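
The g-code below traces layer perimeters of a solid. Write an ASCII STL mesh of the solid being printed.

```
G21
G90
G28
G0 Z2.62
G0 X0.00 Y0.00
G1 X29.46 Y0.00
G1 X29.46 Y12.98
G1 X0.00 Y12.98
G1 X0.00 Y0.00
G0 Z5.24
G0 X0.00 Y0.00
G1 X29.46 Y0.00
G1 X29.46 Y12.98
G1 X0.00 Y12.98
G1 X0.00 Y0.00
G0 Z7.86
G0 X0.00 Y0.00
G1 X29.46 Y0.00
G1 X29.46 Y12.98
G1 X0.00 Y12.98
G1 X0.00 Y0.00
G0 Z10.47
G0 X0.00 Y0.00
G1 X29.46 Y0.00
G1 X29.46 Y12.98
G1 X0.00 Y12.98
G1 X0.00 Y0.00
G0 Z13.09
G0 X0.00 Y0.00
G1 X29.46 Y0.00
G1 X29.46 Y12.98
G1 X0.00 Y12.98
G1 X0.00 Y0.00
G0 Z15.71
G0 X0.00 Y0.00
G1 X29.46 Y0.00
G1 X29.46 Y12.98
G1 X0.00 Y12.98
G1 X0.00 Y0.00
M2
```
solid part
  facet normal 0.0000 0.0000 -1.0000
    outer loop
      vertex 29.46 12.98 0.00
      vertex 29.46 0.00 0.00
      vertex 0.00 0.00 0.00
    endloop
  endfacet
  facet normal 0.0000 0.0000 -1.0000
    outer loop
      vertex 0.00 12.98 0.00
      vertex 29.46 12.98 0.00
      vertex 0.00 0.00 0.00
    endloop
  endfacet
  facet normal 0.0000 0.0000 1.0000
    outer loop
      vertex 0.00 0.00 15.71
      vertex 29.46 0.00 15.71
      vertex 29.46 12.98 15.71
    endloop
  endfacet
  facet normal 0.0000 0.0000 1.0000
    outer loop
      vertex 0.00 0.00 15.71
      vertex 29.46 12.98 15.71
      vertex 0.00 12.98 15.71
    endloop
  endfacet
  facet normal 0.0000 -1.0000 0.0000
    outer loop
      vertex 0.00 0.00 0.00
      vertex 29.46 0.00 0.00
      vertex 29.46 0.00 15.71
    endloop
  endfacet
  facet normal 0.0000 -1.0000 0.0000
    outer loop
      vertex 0.00 0.00 0.00
      vertex 29.46 0.00 15.71
      vertex 0.00 0.00 15.71
    endloop
  endfacet
  facet normal 0.0000 1.0000 0.0000
    outer loop
      vertex 29.46 12.98 15.71
      vertex 29.46 12.98 0.00
      vertex 0.00 12.98 0.00
    endloop
  endfacet
  facet normal 0.0000 1.0000 0.0000
    outer loop
      vertex 0.00 12.98 15.71
      vertex 29.46 12.98 15.71
      vertex 0.00 12.98 0.00
    endloop
  endfacet
  facet normal -1.0000 0.0000 0.0000
    outer loop
      vertex 0.00 12.98 15.71
      vertex 0.00 12.98 0.00
      vertex 0.00 0.00 0.00
    endloop
  endfacet
  facet normal -1.0000 0.0000 0.0000
    outer loop
      vertex 0.00 0.00 15.71
      vertex 0.00 12.98 15.71
      vertex 0.00 0.00 0.00
    endloop
  endfacet
  facet normal 1.0000 0.0000 0.0000
    outer loop
      vertex 29.46 0.00 0.00
      vertex 29.46 12.98 0.00
      vertex 29.46 12.98 15.71
    endloop
  endfacet
  facet normal 1.0000 0.0000 0.0000
    outer loop
      vertex 29.46 0.00 0.00
      vertex 29.46 12.98 15.71
      vertex 29.46 0.00 15.71
    endloop
  endfacet
endsolid part

The G0 Z moves step by Δz≈2.62 mm. Every layer's G1 loop is the same polygon, so the solid is a straight extrusion of it from z=0 to z≈15.7. Closing with flat bottom and top caps and triangulating gives 12 facets — a rectangular box, roughly 29.5 × 13 mm footprint and 15.7 mm tall.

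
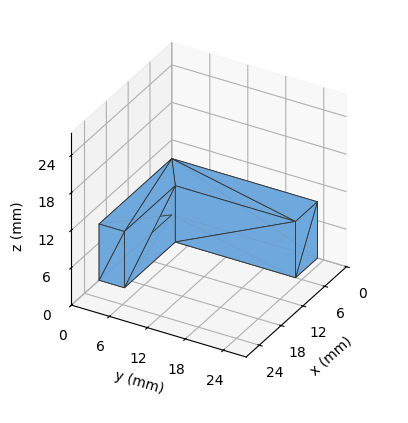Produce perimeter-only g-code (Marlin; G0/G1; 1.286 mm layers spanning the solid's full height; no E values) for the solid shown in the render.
Reading the render: the shape is an L-shaped prism: outer 20 × 23 mm, arm thicknesses ≈ 4 mm (horizontal) and 6 mm (vertical), extruded 9 mm in z (dimensions read to the nearest mm from the axis ticks). For the g-code, the solid's height is divided into equal slices at the stated Δz and each level perimeter traced with G1 moves after a G0 lift.

; perimeter-only toolpath
G21 ; units = mm
G90 ; absolute positioning
G28 ; home
; layer 1
G0 Z1.286
G0 X0.000 Y0.000
G1 X20.000 Y0.000
G1 X20.000 Y4.000
G1 X6.000 Y4.000
G1 X6.000 Y23.000
G1 X0.000 Y23.000
G1 X0.000 Y0.000
; layer 2
G0 Z2.571
G0 X0.000 Y0.000
G1 X20.000 Y0.000
G1 X20.000 Y4.000
G1 X6.000 Y4.000
G1 X6.000 Y23.000
G1 X0.000 Y23.000
G1 X0.000 Y0.000
; layer 3
G0 Z3.857
G0 X0.000 Y0.000
G1 X20.000 Y0.000
G1 X20.000 Y4.000
G1 X6.000 Y4.000
G1 X6.000 Y23.000
G1 X0.000 Y23.000
G1 X0.000 Y0.000
; layer 4
G0 Z5.143
G0 X0.000 Y0.000
G1 X20.000 Y0.000
G1 X20.000 Y4.000
G1 X6.000 Y4.000
G1 X6.000 Y23.000
G1 X0.000 Y23.000
G1 X0.000 Y0.000
; layer 5
G0 Z6.429
G0 X0.000 Y0.000
G1 X20.000 Y0.000
G1 X20.000 Y4.000
G1 X6.000 Y4.000
G1 X6.000 Y23.000
G1 X0.000 Y23.000
G1 X0.000 Y0.000
; layer 6
G0 Z7.714
G0 X0.000 Y0.000
G1 X20.000 Y0.000
G1 X20.000 Y4.000
G1 X6.000 Y4.000
G1 X6.000 Y23.000
G1 X0.000 Y23.000
G1 X0.000 Y0.000
; layer 7
G0 Z9.000
G0 X0.000 Y0.000
G1 X20.000 Y0.000
G1 X20.000 Y4.000
G1 X6.000 Y4.000
G1 X6.000 Y23.000
G1 X0.000 Y23.000
G1 X0.000 Y0.000
M2 ; end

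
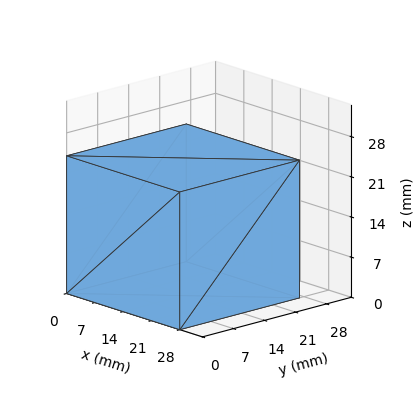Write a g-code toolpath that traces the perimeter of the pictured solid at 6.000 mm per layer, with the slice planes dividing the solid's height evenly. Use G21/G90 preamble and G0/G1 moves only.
Reading the render: the shape is a rectangular box, roughly 28 × 27 mm footprint and 24 mm tall (dimensions read to the nearest mm from the axis ticks). For the g-code, the solid's height is divided into equal slices at the stated Δz and each level perimeter traced with G1 moves after a G0 lift.

; perimeter-only toolpath
G21 ; units = mm
G90 ; absolute positioning
G28 ; home
; layer 1
G0 Z6.000
G0 X0.000 Y0.000
G1 X28.000 Y0.000
G1 X28.000 Y27.000
G1 X0.000 Y27.000
G1 X0.000 Y0.000
; layer 2
G0 Z12.000
G0 X0.000 Y0.000
G1 X28.000 Y0.000
G1 X28.000 Y27.000
G1 X0.000 Y27.000
G1 X0.000 Y0.000
; layer 3
G0 Z18.000
G0 X0.000 Y0.000
G1 X28.000 Y0.000
G1 X28.000 Y27.000
G1 X0.000 Y27.000
G1 X0.000 Y0.000
; layer 4
G0 Z24.000
G0 X0.000 Y0.000
G1 X28.000 Y0.000
G1 X28.000 Y27.000
G1 X0.000 Y27.000
G1 X0.000 Y0.000
M2 ; end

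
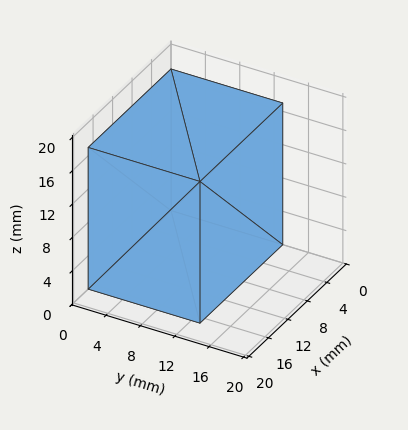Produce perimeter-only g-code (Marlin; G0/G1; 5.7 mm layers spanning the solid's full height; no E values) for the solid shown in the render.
Reading the render: the shape is a rectangular box, roughly 17 × 13 mm footprint and 17 mm tall (dimensions read to the nearest mm from the axis ticks). For the g-code, the solid's height is divided into equal slices at the stated Δz and each level perimeter traced with G1 moves after a G0 lift.

; perimeter-only toolpath
G21 ; units = mm
G90 ; absolute positioning
G28 ; home
; layer 1
G0 Z5.7
G0 X0.0 Y0.0
G1 X17.0 Y0.0
G1 X17.0 Y13.0
G1 X0.0 Y13.0
G1 X0.0 Y0.0
; layer 2
G0 Z11.3
G0 X0.0 Y0.0
G1 X17.0 Y0.0
G1 X17.0 Y13.0
G1 X0.0 Y13.0
G1 X0.0 Y0.0
; layer 3
G0 Z17.0
G0 X0.0 Y0.0
G1 X17.0 Y0.0
G1 X17.0 Y13.0
G1 X0.0 Y13.0
G1 X0.0 Y0.0
M2 ; end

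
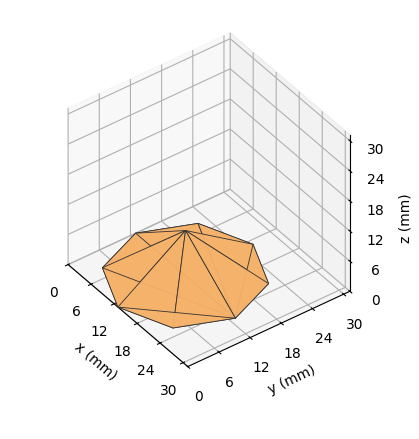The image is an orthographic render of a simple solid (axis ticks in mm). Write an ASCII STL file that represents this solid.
Reading the render: the shape is a regular 8-sided pyramid, base circumscribed radius ≈ 13 mm, apex at z ≈ 9 mm (dimensions read to the nearest mm from the axis ticks). For the STL, each face is triangulated and given an outward normal.

solid part
  facet normal 0.0000 0.0000 -1.0000
    outer loop
      vertex 13.0 26.0 0.0
      vertex 22.2 22.2 0.0
      vertex 26.0 13.0 0.0
    endloop
  endfacet
  facet normal 0.0000 0.0000 -1.0000
    outer loop
      vertex 3.8 22.2 0.0
      vertex 13.0 26.0 0.0
      vertex 26.0 13.0 0.0
    endloop
  endfacet
  facet normal 0.0000 0.0000 -1.0000
    outer loop
      vertex 0.0 13.0 0.0
      vertex 3.8 22.2 0.0
      vertex 26.0 13.0 0.0
    endloop
  endfacet
  facet normal 0.0000 0.0000 -1.0000
    outer loop
      vertex 3.8 3.8 0.0
      vertex 0.0 13.0 0.0
      vertex 26.0 13.0 0.0
    endloop
  endfacet
  facet normal 0.0000 0.0000 -1.0000
    outer loop
      vertex 13.0 0.0 0.0
      vertex 3.8 3.8 0.0
      vertex 26.0 13.0 0.0
    endloop
  endfacet
  facet normal 0.0000 0.0000 -1.0000
    outer loop
      vertex 22.2 3.8 0.0
      vertex 13.0 0.0 0.0
      vertex 26.0 13.0 0.0
    endloop
  endfacet
  facet normal 0.5541 0.2289 0.8004
    outer loop
      vertex 26.0 13.0 0.0
      vertex 22.2 22.2 0.0
      vertex 13.0 13.0 9.0
    endloop
  endfacet
  facet normal 0.2289 0.5541 0.8004
    outer loop
      vertex 22.2 22.2 0.0
      vertex 13.0 26.0 0.0
      vertex 13.0 13.0 9.0
    endloop
  endfacet
  facet normal -0.2289 0.5541 0.8004
    outer loop
      vertex 13.0 26.0 0.0
      vertex 3.8 22.2 0.0
      vertex 13.0 13.0 9.0
    endloop
  endfacet
  facet normal -0.5541 0.2289 0.8004
    outer loop
      vertex 3.8 22.2 0.0
      vertex 0.0 13.0 0.0
      vertex 13.0 13.0 9.0
    endloop
  endfacet
  facet normal -0.5541 -0.2289 0.8004
    outer loop
      vertex 0.0 13.0 0.0
      vertex 3.8 3.8 0.0
      vertex 13.0 13.0 9.0
    endloop
  endfacet
  facet normal -0.2289 -0.5541 0.8004
    outer loop
      vertex 3.8 3.8 0.0
      vertex 13.0 0.0 0.0
      vertex 13.0 13.0 9.0
    endloop
  endfacet
  facet normal 0.2289 -0.5541 0.8004
    outer loop
      vertex 13.0 0.0 0.0
      vertex 22.2 3.8 0.0
      vertex 13.0 13.0 9.0
    endloop
  endfacet
  facet normal 0.5541 -0.2289 0.8004
    outer loop
      vertex 22.2 3.8 0.0
      vertex 26.0 13.0 0.0
      vertex 13.0 13.0 9.0
    endloop
  endfacet
endsolid part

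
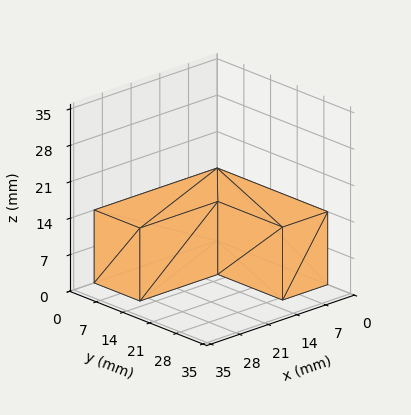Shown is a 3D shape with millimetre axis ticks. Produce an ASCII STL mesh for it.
Reading the render: the shape is an L-shaped prism: outer 30 × 29 mm, arm thicknesses ≈ 12 mm (horizontal) and 11 mm (vertical), extruded 14 mm in z (dimensions read to the nearest mm from the axis ticks). For the STL, each face is triangulated and given an outward normal.

solid part
  facet normal 0.0000 0.0000 -1.0000
    outer loop
      vertex 30.00 12.00 0.00
      vertex 30.00 0.00 0.00
      vertex 0.00 0.00 0.00
    endloop
  endfacet
  facet normal 0.0000 0.0000 -1.0000
    outer loop
      vertex 11.00 12.00 0.00
      vertex 30.00 12.00 0.00
      vertex 0.00 0.00 0.00
    endloop
  endfacet
  facet normal 0.0000 0.0000 -1.0000
    outer loop
      vertex 11.00 29.00 0.00
      vertex 11.00 12.00 0.00
      vertex 0.00 0.00 0.00
    endloop
  endfacet
  facet normal 0.0000 0.0000 -1.0000
    outer loop
      vertex 0.00 29.00 0.00
      vertex 11.00 29.00 0.00
      vertex 0.00 0.00 0.00
    endloop
  endfacet
  facet normal 0.0000 0.0000 1.0000
    outer loop
      vertex 0.00 0.00 14.00
      vertex 30.00 0.00 14.00
      vertex 30.00 12.00 14.00
    endloop
  endfacet
  facet normal 0.0000 0.0000 1.0000
    outer loop
      vertex 0.00 0.00 14.00
      vertex 30.00 12.00 14.00
      vertex 11.00 12.00 14.00
    endloop
  endfacet
  facet normal 0.0000 0.0000 1.0000
    outer loop
      vertex 0.00 0.00 14.00
      vertex 11.00 12.00 14.00
      vertex 11.00 29.00 14.00
    endloop
  endfacet
  facet normal 0.0000 0.0000 1.0000
    outer loop
      vertex 0.00 0.00 14.00
      vertex 11.00 29.00 14.00
      vertex 0.00 29.00 14.00
    endloop
  endfacet
  facet normal 0.0000 -1.0000 0.0000
    outer loop
      vertex 0.00 0.00 0.00
      vertex 30.00 0.00 0.00
      vertex 30.00 0.00 14.00
    endloop
  endfacet
  facet normal 0.0000 -1.0000 0.0000
    outer loop
      vertex 0.00 0.00 0.00
      vertex 30.00 0.00 14.00
      vertex 0.00 0.00 14.00
    endloop
  endfacet
  facet normal 1.0000 0.0000 0.0000
    outer loop
      vertex 30.00 0.00 0.00
      vertex 30.00 12.00 0.00
      vertex 30.00 12.00 14.00
    endloop
  endfacet
  facet normal 1.0000 0.0000 0.0000
    outer loop
      vertex 30.00 0.00 0.00
      vertex 30.00 12.00 14.00
      vertex 30.00 0.00 14.00
    endloop
  endfacet
  facet normal 0.0000 1.0000 0.0000
    outer loop
      vertex 30.00 12.00 0.00
      vertex 11.00 12.00 0.00
      vertex 11.00 12.00 14.00
    endloop
  endfacet
  facet normal 0.0000 1.0000 0.0000
    outer loop
      vertex 30.00 12.00 0.00
      vertex 11.00 12.00 14.00
      vertex 30.00 12.00 14.00
    endloop
  endfacet
  facet normal 1.0000 0.0000 0.0000
    outer loop
      vertex 11.00 12.00 0.00
      vertex 11.00 29.00 0.00
      vertex 11.00 29.00 14.00
    endloop
  endfacet
  facet normal 1.0000 0.0000 0.0000
    outer loop
      vertex 11.00 12.00 0.00
      vertex 11.00 29.00 14.00
      vertex 11.00 12.00 14.00
    endloop
  endfacet
  facet normal 0.0000 1.0000 0.0000
    outer loop
      vertex 11.00 29.00 0.00
      vertex 0.00 29.00 0.00
      vertex 0.00 29.00 14.00
    endloop
  endfacet
  facet normal 0.0000 1.0000 0.0000
    outer loop
      vertex 11.00 29.00 0.00
      vertex 0.00 29.00 14.00
      vertex 11.00 29.00 14.00
    endloop
  endfacet
  facet normal -1.0000 0.0000 0.0000
    outer loop
      vertex 0.00 29.00 0.00
      vertex 0.00 0.00 0.00
      vertex 0.00 0.00 14.00
    endloop
  endfacet
  facet normal -1.0000 0.0000 0.0000
    outer loop
      vertex 0.00 29.00 0.00
      vertex 0.00 0.00 14.00
      vertex 0.00 29.00 14.00
    endloop
  endfacet
endsolid part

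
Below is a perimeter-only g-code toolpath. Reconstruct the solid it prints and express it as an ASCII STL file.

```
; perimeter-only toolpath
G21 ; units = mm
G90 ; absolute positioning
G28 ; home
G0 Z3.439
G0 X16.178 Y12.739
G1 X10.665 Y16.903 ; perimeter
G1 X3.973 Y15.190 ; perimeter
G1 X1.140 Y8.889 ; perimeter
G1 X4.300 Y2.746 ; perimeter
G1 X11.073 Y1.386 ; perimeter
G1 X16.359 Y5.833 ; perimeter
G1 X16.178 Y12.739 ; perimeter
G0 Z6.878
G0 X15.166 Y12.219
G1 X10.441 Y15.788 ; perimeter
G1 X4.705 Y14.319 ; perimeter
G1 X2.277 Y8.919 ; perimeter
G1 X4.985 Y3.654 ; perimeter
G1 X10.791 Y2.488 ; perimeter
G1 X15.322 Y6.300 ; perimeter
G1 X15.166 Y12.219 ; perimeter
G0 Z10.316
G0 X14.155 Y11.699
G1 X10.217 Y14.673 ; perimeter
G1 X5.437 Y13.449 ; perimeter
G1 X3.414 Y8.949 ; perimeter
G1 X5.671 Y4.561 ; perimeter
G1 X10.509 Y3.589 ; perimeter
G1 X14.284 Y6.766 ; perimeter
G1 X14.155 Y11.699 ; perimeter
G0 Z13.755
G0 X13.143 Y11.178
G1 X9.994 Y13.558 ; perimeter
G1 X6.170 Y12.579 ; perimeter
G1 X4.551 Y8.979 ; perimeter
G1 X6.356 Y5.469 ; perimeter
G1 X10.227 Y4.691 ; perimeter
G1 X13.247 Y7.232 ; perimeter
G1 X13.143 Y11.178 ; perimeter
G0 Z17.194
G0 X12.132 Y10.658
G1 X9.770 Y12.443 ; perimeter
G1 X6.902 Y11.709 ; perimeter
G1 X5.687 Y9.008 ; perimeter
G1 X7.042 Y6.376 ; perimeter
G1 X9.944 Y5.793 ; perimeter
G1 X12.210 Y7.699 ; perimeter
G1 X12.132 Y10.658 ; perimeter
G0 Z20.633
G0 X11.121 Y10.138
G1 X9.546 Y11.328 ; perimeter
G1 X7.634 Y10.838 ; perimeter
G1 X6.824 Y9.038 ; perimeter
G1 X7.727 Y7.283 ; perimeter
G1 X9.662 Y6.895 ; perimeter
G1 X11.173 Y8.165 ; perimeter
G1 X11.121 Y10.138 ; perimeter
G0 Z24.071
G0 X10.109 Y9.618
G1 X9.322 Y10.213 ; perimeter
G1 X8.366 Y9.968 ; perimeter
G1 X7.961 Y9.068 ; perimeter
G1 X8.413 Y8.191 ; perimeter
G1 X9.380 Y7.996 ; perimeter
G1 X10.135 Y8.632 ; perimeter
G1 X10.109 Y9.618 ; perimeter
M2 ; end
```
solid part
  facet normal 0.0000 0.0000 -1.0000
    outer loop
      vertex 3.241 16.060 0.000
      vertex 10.889 18.018 0.000
      vertex 17.189 13.259 0.000
    endloop
  endfacet
  facet normal 0.0000 0.0000 -1.0000
    outer loop
      vertex 0.003 8.859 0.000
      vertex 3.241 16.060 0.000
      vertex 17.189 13.259 0.000
    endloop
  endfacet
  facet normal 0.0000 0.0000 -1.0000
    outer loop
      vertex 3.614 1.839 0.000
      vertex 0.003 8.859 0.000
      vertex 17.189 13.259 0.000
    endloop
  endfacet
  facet normal 0.0000 0.0000 -1.0000
    outer loop
      vertex 11.355 0.284 0.000
      vertex 3.614 1.839 0.000
      vertex 17.189 13.259 0.000
    endloop
  endfacet
  facet normal 0.0000 0.0000 -1.0000
    outer loop
      vertex 17.396 5.367 0.000
      vertex 11.355 0.284 0.000
      vertex 17.189 13.259 0.000
    endloop
  endfacet
  facet normal 0.5777 0.7647 0.2856
    outer loop
      vertex 17.189 13.259 0.000
      vertex 10.889 18.018 0.000
      vertex 9.098 9.098 27.510
    endloop
  endfacet
  facet normal -0.2377 0.9284 0.2856
    outer loop
      vertex 10.889 18.018 0.000
      vertex 3.241 16.060 0.000
      vertex 9.098 9.098 27.510
    endloop
  endfacet
  facet normal -0.8741 0.3930 0.2856
    outer loop
      vertex 3.241 16.060 0.000
      vertex 0.003 8.859 0.000
      vertex 9.098 9.098 27.510
    endloop
  endfacet
  facet normal -0.8522 -0.4384 0.2856
    outer loop
      vertex 0.003 8.859 0.000
      vertex 3.614 1.839 0.000
      vertex 9.098 9.098 27.510
    endloop
  endfacet
  facet normal -0.1887 -0.9396 0.2856
    outer loop
      vertex 3.614 1.839 0.000
      vertex 11.355 0.284 0.000
      vertex 9.098 9.098 27.510
    endloop
  endfacet
  facet normal 0.6170 -0.7333 0.2856
    outer loop
      vertex 11.355 0.284 0.000
      vertex 17.396 5.367 0.000
      vertex 9.098 9.098 27.510
    endloop
  endfacet
  facet normal 0.9580 0.0251 0.2856
    outer loop
      vertex 17.396 5.367 0.000
      vertex 17.189 13.259 0.000
      vertex 9.098 9.098 27.510
    endloop
  endfacet
endsolid part

The G0 Z moves step by Δz≈3.439 mm. The G1 loops shrink linearly with z, so the solid tapers from its base footprint up to z≈27.5. Closing with a flat bottom cap and the tapered top and triangulating gives 12 facets — a regular 7-sided pyramid, base circumscribed radius ≈ 9.1 mm, apex at z ≈ 27.5 mm.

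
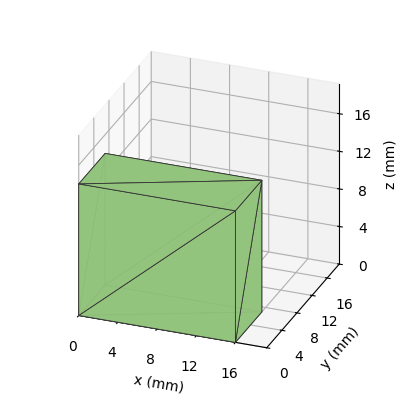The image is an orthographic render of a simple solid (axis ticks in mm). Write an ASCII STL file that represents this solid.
Reading the render: the shape is a rectangular box, roughly 16 × 7 mm footprint and 14 mm tall (dimensions read to the nearest mm from the axis ticks). For the STL, each face is triangulated and given an outward normal.

solid part
  facet normal 0.0000 0.0000 -1.0000
    outer loop
      vertex 16.0 7.0 0.0
      vertex 16.0 0.0 0.0
      vertex 0.0 0.0 0.0
    endloop
  endfacet
  facet normal 0.0000 0.0000 -1.0000
    outer loop
      vertex 0.0 7.0 0.0
      vertex 16.0 7.0 0.0
      vertex 0.0 0.0 0.0
    endloop
  endfacet
  facet normal 0.0000 0.0000 1.0000
    outer loop
      vertex 0.0 0.0 14.0
      vertex 16.0 0.0 14.0
      vertex 16.0 7.0 14.0
    endloop
  endfacet
  facet normal 0.0000 0.0000 1.0000
    outer loop
      vertex 0.0 0.0 14.0
      vertex 16.0 7.0 14.0
      vertex 0.0 7.0 14.0
    endloop
  endfacet
  facet normal 0.0000 -1.0000 0.0000
    outer loop
      vertex 0.0 0.0 0.0
      vertex 16.0 0.0 0.0
      vertex 16.0 0.0 14.0
    endloop
  endfacet
  facet normal 0.0000 -1.0000 0.0000
    outer loop
      vertex 0.0 0.0 0.0
      vertex 16.0 0.0 14.0
      vertex 0.0 0.0 14.0
    endloop
  endfacet
  facet normal 0.0000 1.0000 0.0000
    outer loop
      vertex 16.0 7.0 14.0
      vertex 16.0 7.0 0.0
      vertex 0.0 7.0 0.0
    endloop
  endfacet
  facet normal 0.0000 1.0000 0.0000
    outer loop
      vertex 0.0 7.0 14.0
      vertex 16.0 7.0 14.0
      vertex 0.0 7.0 0.0
    endloop
  endfacet
  facet normal -1.0000 0.0000 0.0000
    outer loop
      vertex 0.0 7.0 14.0
      vertex 0.0 7.0 0.0
      vertex 0.0 0.0 0.0
    endloop
  endfacet
  facet normal -1.0000 0.0000 0.0000
    outer loop
      vertex 0.0 0.0 14.0
      vertex 0.0 7.0 14.0
      vertex 0.0 0.0 0.0
    endloop
  endfacet
  facet normal 1.0000 0.0000 0.0000
    outer loop
      vertex 16.0 0.0 0.0
      vertex 16.0 7.0 0.0
      vertex 16.0 7.0 14.0
    endloop
  endfacet
  facet normal 1.0000 0.0000 0.0000
    outer loop
      vertex 16.0 0.0 0.0
      vertex 16.0 7.0 14.0
      vertex 16.0 0.0 14.0
    endloop
  endfacet
endsolid part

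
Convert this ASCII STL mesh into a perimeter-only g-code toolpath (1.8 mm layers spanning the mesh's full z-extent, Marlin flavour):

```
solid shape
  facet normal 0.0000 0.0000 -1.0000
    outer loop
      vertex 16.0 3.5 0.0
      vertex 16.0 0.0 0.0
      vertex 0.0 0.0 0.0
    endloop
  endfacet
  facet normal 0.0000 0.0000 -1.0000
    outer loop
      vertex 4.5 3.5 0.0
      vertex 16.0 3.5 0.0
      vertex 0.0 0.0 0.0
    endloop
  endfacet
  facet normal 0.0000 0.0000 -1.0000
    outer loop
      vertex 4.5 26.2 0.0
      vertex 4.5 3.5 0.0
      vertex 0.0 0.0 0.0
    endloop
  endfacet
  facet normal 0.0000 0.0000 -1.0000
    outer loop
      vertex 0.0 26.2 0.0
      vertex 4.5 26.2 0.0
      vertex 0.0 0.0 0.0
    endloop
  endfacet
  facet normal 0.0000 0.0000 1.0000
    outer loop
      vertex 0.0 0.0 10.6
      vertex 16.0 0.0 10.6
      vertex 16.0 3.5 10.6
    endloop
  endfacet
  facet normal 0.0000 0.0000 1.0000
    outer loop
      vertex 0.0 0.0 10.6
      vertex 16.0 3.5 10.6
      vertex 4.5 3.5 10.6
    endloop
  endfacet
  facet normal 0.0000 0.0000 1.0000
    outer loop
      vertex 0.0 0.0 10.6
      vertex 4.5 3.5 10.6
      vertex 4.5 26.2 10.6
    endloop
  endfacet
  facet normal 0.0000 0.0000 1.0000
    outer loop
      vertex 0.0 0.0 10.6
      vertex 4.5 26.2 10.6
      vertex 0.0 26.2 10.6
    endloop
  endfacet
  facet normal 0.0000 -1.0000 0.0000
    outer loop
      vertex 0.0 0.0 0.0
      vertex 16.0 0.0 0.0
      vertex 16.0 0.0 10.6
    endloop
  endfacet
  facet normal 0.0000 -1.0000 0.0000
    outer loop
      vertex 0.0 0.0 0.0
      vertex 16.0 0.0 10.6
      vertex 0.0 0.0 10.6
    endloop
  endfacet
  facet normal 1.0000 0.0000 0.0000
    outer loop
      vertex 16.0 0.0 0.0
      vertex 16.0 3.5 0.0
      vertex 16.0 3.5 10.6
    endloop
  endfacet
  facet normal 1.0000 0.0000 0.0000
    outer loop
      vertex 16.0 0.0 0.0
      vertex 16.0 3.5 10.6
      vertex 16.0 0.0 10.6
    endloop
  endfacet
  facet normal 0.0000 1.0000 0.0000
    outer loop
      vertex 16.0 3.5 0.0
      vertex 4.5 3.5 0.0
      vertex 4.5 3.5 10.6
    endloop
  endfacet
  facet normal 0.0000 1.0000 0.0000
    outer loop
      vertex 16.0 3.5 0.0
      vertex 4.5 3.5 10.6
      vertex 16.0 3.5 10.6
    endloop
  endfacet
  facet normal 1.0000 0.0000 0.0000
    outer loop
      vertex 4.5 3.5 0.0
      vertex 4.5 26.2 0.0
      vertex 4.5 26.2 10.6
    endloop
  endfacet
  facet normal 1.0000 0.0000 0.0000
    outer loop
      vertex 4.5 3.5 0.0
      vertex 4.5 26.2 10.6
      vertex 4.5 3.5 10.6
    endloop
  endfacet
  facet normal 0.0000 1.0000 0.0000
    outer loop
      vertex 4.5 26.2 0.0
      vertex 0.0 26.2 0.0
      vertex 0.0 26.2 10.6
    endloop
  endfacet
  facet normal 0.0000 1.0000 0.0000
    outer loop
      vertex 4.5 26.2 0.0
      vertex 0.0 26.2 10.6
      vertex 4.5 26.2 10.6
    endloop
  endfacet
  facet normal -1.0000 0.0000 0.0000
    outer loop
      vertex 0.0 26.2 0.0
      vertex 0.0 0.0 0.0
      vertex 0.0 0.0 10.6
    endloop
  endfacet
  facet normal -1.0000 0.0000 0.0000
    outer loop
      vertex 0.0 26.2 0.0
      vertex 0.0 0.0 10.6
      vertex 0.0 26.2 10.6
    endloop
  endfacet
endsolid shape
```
; perimeter-only toolpath
G21 ; units = mm
G90 ; absolute positioning
G28 ; home
; layer 1
G0 Z1.8
G0 X0.0 Y0.0
G1 X16.0 Y0.0
G1 X16.0 Y3.5
G1 X4.5 Y3.5
G1 X4.5 Y26.2
G1 X0.0 Y26.2
G1 X0.0 Y0.0
; layer 2
G0 Z3.5
G0 X0.0 Y0.0
G1 X16.0 Y0.0
G1 X16.0 Y3.5
G1 X4.5 Y3.5
G1 X4.5 Y26.2
G1 X0.0 Y26.2
G1 X0.0 Y0.0
; layer 3
G0 Z5.3
G0 X0.0 Y0.0
G1 X16.0 Y0.0
G1 X16.0 Y3.5
G1 X4.5 Y3.5
G1 X4.5 Y26.2
G1 X0.0 Y26.2
G1 X0.0 Y0.0
; layer 4
G0 Z7.1
G0 X0.0 Y0.0
G1 X16.0 Y0.0
G1 X16.0 Y3.5
G1 X4.5 Y3.5
G1 X4.5 Y26.2
G1 X0.0 Y26.2
G1 X0.0 Y0.0
; layer 5
G0 Z8.8
G0 X0.0 Y0.0
G1 X16.0 Y0.0
G1 X16.0 Y3.5
G1 X4.5 Y3.5
G1 X4.5 Y26.2
G1 X0.0 Y26.2
G1 X0.0 Y0.0
; layer 6
G0 Z10.6
G0 X0.0 Y0.0
G1 X16.0 Y0.0
G1 X16.0 Y3.5
G1 X4.5 Y3.5
G1 X4.5 Y26.2
G1 X0.0 Y26.2
G1 X0.0 Y0.0
M2 ; end

The solid is an L-shaped prism: outer 16 × 26.2 mm, arm thicknesses ≈ 3.5 mm (horizontal) and 4.5 mm (vertical), extruded 10.6 mm in z. Slicing at Δz = 1.8 mm — 6 equal slices spanning the solid's height, so layer i sits at z = i·h/6 — gives 6 non-empty perimeters. Each is a 6-segment closed polygon; G0 lifts to the layer z and rapids to the start vertex, then G1 traces the edges.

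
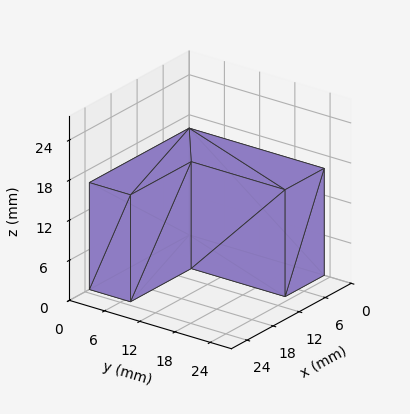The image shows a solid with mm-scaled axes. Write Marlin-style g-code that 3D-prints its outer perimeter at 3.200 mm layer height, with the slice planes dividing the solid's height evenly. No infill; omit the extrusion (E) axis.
Reading the render: the shape is an L-shaped prism: outer 23 × 23 mm, arm thicknesses ≈ 7 mm (horizontal) and 9 mm (vertical), extruded 16 mm in z (dimensions read to the nearest mm from the axis ticks). For the g-code, the solid's height is divided into equal slices at the stated Δz and each level perimeter traced with G1 moves after a G0 lift.

; perimeter-only toolpath
G21 ; units = mm
G90 ; absolute positioning
G28 ; home
; layer 1
G0 Z3.200
G0 X0.000 Y0.000
G1 X23.000 Y0.000
G1 X23.000 Y7.000
G1 X9.000 Y7.000
G1 X9.000 Y23.000
G1 X0.000 Y23.000
G1 X0.000 Y0.000
; layer 2
G0 Z6.400
G0 X0.000 Y0.000
G1 X23.000 Y0.000
G1 X23.000 Y7.000
G1 X9.000 Y7.000
G1 X9.000 Y23.000
G1 X0.000 Y23.000
G1 X0.000 Y0.000
; layer 3
G0 Z9.600
G0 X0.000 Y0.000
G1 X23.000 Y0.000
G1 X23.000 Y7.000
G1 X9.000 Y7.000
G1 X9.000 Y23.000
G1 X0.000 Y23.000
G1 X0.000 Y0.000
; layer 4
G0 Z12.800
G0 X0.000 Y0.000
G1 X23.000 Y0.000
G1 X23.000 Y7.000
G1 X9.000 Y7.000
G1 X9.000 Y23.000
G1 X0.000 Y23.000
G1 X0.000 Y0.000
; layer 5
G0 Z16.000
G0 X0.000 Y0.000
G1 X23.000 Y0.000
G1 X23.000 Y7.000
G1 X9.000 Y7.000
G1 X9.000 Y23.000
G1 X0.000 Y23.000
G1 X0.000 Y0.000
M2 ; end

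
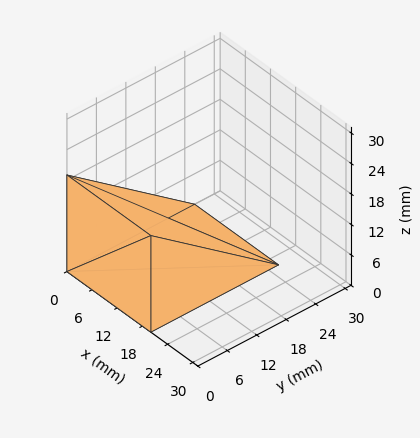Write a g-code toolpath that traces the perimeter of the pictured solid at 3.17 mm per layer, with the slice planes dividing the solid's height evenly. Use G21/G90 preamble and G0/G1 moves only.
Reading the render: the shape is a wedge (ramp): 20 × 26 mm base, rising to 19 mm along the y=0 edge and sloping linearly to z=0 at y=26 (dimensions read to the nearest mm from the axis ticks). For the g-code, the solid's height is divided into equal slices at the stated Δz and each level perimeter traced with G1 moves after a G0 lift.

; perimeter-only toolpath
G21 ; units = mm
G90 ; absolute positioning
G28 ; home
; layer 1
G0 Z3.17
G0 X0.00 Y0.00
G1 X20.00 Y0.00
G1 X20.00 Y21.67
G1 X0.00 Y21.67
G1 X0.00 Y0.00
; layer 2
G0 Z6.33
G0 X0.00 Y0.00
G1 X20.00 Y0.00
G1 X20.00 Y17.33
G1 X0.00 Y17.33
G1 X0.00 Y0.00
; layer 3
G0 Z9.50
G0 X0.00 Y0.00
G1 X20.00 Y0.00
G1 X20.00 Y13.00
G1 X0.00 Y13.00
G1 X0.00 Y0.00
; layer 4
G0 Z12.67
G0 X0.00 Y0.00
G1 X20.00 Y0.00
G1 X20.00 Y8.67
G1 X0.00 Y8.67
G1 X0.00 Y0.00
; layer 5
G0 Z15.83
G0 X0.00 Y0.00
G1 X20.00 Y0.00
G1 X20.00 Y4.33
G1 X0.00 Y4.33
G1 X0.00 Y0.00
M2 ; end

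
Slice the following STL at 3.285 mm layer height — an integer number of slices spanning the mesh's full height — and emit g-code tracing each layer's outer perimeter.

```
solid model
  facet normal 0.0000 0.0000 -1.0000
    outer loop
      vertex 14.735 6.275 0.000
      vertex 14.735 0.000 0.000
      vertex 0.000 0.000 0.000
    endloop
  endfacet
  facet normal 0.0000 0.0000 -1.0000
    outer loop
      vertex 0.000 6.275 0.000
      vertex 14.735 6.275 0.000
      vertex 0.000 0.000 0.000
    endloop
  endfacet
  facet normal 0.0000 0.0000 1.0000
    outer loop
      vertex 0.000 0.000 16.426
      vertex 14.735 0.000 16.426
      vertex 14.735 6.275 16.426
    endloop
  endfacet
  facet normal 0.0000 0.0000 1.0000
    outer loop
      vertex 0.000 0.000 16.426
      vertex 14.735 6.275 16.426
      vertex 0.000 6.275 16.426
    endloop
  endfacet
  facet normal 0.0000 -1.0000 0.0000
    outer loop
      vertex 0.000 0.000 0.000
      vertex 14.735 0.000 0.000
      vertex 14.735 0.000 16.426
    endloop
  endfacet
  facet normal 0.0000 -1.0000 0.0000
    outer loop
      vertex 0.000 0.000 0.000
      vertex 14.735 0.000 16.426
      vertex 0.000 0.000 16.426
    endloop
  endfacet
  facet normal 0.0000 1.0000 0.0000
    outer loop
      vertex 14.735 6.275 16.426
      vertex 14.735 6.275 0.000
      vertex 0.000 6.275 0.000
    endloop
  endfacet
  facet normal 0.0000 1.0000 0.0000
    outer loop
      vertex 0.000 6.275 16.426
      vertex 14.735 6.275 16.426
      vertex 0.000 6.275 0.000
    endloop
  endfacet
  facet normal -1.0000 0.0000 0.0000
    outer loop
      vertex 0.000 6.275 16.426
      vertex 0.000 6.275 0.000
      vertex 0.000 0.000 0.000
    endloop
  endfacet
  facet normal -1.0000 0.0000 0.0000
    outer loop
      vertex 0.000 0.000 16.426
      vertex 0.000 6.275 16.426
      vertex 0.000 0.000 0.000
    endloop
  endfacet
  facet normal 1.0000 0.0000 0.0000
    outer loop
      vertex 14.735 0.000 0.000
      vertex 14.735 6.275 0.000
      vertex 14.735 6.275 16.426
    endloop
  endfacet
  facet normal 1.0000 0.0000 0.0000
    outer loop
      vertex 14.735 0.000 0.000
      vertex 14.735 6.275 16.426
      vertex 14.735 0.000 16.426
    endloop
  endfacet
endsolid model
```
; perimeter-only toolpath
G21 ; units = mm
G90 ; absolute positioning
G28 ; home
; layer 1
G0 Z3.285
G0 X0.000 Y0.000
G1 X14.735 Y0.000
G1 X14.735 Y6.275
G1 X0.000 Y6.275
G1 X0.000 Y0.000
; layer 2
G0 Z6.570
G0 X0.000 Y0.000
G1 X14.735 Y0.000
G1 X14.735 Y6.275
G1 X0.000 Y6.275
G1 X0.000 Y0.000
; layer 3
G0 Z9.856
G0 X0.000 Y0.000
G1 X14.735 Y0.000
G1 X14.735 Y6.275
G1 X0.000 Y6.275
G1 X0.000 Y0.000
; layer 4
G0 Z13.141
G0 X0.000 Y0.000
G1 X14.735 Y0.000
G1 X14.735 Y6.275
G1 X0.000 Y6.275
G1 X0.000 Y0.000
; layer 5
G0 Z16.426
G0 X0.000 Y0.000
G1 X14.735 Y0.000
G1 X14.735 Y6.275
G1 X0.000 Y6.275
G1 X0.000 Y0.000
M2 ; end

The solid is a rectangular box, roughly 14.7 × 6.28 mm footprint and 16.4 mm tall. Slicing at Δz = 3.285 mm — 5 equal slices spanning the solid's height, so layer i sits at z = i·h/5 — gives 5 non-empty perimeters. Each is a 4-segment closed polygon; G0 lifts to the layer z and rapids to the start vertex, then G1 traces the edges.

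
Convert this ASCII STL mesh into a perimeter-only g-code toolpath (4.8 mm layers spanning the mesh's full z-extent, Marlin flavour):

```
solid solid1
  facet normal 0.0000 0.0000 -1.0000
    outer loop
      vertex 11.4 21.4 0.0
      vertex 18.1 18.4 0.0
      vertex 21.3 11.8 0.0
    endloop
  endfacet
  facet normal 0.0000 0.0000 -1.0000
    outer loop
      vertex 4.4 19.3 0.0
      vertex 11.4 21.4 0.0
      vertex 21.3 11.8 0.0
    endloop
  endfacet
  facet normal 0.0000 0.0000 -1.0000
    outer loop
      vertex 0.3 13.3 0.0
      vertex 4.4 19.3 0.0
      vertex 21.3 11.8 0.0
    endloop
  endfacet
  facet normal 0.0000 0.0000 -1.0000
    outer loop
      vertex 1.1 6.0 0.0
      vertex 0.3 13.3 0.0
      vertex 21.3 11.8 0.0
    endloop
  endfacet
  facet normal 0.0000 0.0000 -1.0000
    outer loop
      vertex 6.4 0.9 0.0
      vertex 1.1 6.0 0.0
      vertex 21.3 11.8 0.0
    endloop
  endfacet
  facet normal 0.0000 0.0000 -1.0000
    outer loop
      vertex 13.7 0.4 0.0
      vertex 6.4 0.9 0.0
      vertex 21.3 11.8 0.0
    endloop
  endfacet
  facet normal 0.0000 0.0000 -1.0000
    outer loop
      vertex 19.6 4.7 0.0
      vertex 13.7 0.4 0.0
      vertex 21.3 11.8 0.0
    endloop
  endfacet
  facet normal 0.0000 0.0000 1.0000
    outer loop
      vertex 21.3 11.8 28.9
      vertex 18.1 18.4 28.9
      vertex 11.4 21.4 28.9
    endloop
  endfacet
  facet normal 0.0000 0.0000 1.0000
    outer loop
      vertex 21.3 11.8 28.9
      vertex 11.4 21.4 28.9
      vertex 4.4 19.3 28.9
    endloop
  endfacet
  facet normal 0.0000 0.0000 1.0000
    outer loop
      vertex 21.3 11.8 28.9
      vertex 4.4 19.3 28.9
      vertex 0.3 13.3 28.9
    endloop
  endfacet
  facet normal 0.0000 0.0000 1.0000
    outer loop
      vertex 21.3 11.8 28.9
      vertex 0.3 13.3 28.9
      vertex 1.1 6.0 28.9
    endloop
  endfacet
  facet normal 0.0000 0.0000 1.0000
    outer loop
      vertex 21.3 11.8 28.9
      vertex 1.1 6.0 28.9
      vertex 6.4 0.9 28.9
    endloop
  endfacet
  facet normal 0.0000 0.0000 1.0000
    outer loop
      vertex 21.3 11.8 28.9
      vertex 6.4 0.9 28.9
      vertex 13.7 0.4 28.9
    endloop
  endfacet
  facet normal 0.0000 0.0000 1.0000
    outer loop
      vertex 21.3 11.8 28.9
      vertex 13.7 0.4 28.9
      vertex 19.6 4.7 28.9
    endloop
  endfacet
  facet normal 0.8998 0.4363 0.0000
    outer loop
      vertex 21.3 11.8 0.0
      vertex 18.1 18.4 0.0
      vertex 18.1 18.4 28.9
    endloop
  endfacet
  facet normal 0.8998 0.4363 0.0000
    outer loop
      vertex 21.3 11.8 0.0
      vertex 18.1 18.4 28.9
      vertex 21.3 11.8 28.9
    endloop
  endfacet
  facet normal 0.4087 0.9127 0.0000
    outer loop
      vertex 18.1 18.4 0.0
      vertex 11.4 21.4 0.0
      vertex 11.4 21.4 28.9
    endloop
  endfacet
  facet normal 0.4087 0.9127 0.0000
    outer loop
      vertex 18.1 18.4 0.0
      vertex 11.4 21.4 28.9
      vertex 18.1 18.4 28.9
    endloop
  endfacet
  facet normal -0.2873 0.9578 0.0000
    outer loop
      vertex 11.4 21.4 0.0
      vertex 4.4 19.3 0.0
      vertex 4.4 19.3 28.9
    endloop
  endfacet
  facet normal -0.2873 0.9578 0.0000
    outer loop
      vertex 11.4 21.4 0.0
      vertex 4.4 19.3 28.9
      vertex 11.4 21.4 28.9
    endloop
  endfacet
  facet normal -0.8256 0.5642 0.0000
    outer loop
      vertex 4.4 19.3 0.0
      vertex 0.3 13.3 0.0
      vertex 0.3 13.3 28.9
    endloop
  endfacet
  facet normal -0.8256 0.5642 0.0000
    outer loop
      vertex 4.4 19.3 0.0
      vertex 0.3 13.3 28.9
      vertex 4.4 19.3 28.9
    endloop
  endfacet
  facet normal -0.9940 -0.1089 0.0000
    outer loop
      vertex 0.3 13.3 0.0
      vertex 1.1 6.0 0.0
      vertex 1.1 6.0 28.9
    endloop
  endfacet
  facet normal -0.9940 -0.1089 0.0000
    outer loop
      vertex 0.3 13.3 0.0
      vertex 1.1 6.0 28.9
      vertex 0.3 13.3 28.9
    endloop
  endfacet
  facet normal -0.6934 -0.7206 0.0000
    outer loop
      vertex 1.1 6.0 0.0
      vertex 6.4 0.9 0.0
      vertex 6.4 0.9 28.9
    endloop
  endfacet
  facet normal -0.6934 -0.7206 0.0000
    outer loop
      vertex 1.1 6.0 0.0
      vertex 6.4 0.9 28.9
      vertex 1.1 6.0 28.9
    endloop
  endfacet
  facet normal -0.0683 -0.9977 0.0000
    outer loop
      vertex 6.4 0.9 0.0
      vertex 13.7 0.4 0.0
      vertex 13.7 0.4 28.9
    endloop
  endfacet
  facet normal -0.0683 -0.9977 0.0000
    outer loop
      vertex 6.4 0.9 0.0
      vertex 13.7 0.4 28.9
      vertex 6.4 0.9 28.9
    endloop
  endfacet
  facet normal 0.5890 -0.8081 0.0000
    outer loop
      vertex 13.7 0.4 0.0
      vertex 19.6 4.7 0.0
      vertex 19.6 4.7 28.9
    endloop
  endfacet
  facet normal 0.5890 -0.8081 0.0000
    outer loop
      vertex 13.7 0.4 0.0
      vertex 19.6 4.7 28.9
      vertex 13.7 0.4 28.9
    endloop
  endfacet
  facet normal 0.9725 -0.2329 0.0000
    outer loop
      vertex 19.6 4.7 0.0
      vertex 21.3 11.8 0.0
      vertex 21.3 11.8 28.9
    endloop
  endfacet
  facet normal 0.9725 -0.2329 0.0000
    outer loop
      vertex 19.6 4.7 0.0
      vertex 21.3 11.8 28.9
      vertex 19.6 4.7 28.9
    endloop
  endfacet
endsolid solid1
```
; perimeter-only toolpath
G21 ; units = mm
G90 ; absolute positioning
G28 ; home
; layer 1
G0 Z4.8
G0 X21.3 Y11.8
G1 X18.1 Y18.4
G1 X11.4 Y21.4
G1 X4.4 Y19.3
G1 X0.3 Y13.3
G1 X1.1 Y6.0
G1 X6.4 Y0.9
G1 X13.7 Y0.4
G1 X19.6 Y4.7
G1 X21.3 Y11.8
; layer 2
G0 Z9.6
G0 X21.3 Y11.8
G1 X18.1 Y18.4
G1 X11.4 Y21.4
G1 X4.4 Y19.3
G1 X0.3 Y13.3
G1 X1.1 Y6.0
G1 X6.4 Y0.9
G1 X13.7 Y0.4
G1 X19.6 Y4.7
G1 X21.3 Y11.8
; layer 3
G0 Z14.4
G0 X21.3 Y11.8
G1 X18.1 Y18.4
G1 X11.4 Y21.4
G1 X4.4 Y19.3
G1 X0.3 Y13.3
G1 X1.1 Y6.0
G1 X6.4 Y0.9
G1 X13.7 Y0.4
G1 X19.6 Y4.7
G1 X21.3 Y11.8
; layer 4
G0 Z19.3
G0 X21.3 Y11.8
G1 X18.1 Y18.4
G1 X11.4 Y21.4
G1 X4.4 Y19.3
G1 X0.3 Y13.3
G1 X1.1 Y6.0
G1 X6.4 Y0.9
G1 X13.7 Y0.4
G1 X19.6 Y4.7
G1 X21.3 Y11.8
; layer 5
G0 Z24.1
G0 X21.3 Y11.8
G1 X18.1 Y18.4
G1 X11.4 Y21.4
G1 X4.4 Y19.3
G1 X0.3 Y13.3
G1 X1.1 Y6.0
G1 X6.4 Y0.9
G1 X13.7 Y0.4
G1 X19.6 Y4.7
G1 X21.3 Y11.8
; layer 6
G0 Z28.9
G0 X21.3 Y11.8
G1 X18.1 Y18.4
G1 X11.4 Y21.4
G1 X4.4 Y19.3
G1 X0.3 Y13.3
G1 X1.1 Y6.0
G1 X6.4 Y0.9
G1 X13.7 Y0.4
G1 X19.6 Y4.7
G1 X21.3 Y11.8
M2 ; end

The solid is a regular 9-sided prism (a cylinder approximated with 9 flat sides), circumscribed radius ≈ 10.7 mm, height ≈ 28.9 mm. Slicing at Δz = 4.8 mm — 6 equal slices spanning the solid's height, so layer i sits at z = i·h/6 — gives 6 non-empty perimeters. Each is a 9-segment closed polygon; G0 lifts to the layer z and rapids to the start vertex, then G1 traces the edges.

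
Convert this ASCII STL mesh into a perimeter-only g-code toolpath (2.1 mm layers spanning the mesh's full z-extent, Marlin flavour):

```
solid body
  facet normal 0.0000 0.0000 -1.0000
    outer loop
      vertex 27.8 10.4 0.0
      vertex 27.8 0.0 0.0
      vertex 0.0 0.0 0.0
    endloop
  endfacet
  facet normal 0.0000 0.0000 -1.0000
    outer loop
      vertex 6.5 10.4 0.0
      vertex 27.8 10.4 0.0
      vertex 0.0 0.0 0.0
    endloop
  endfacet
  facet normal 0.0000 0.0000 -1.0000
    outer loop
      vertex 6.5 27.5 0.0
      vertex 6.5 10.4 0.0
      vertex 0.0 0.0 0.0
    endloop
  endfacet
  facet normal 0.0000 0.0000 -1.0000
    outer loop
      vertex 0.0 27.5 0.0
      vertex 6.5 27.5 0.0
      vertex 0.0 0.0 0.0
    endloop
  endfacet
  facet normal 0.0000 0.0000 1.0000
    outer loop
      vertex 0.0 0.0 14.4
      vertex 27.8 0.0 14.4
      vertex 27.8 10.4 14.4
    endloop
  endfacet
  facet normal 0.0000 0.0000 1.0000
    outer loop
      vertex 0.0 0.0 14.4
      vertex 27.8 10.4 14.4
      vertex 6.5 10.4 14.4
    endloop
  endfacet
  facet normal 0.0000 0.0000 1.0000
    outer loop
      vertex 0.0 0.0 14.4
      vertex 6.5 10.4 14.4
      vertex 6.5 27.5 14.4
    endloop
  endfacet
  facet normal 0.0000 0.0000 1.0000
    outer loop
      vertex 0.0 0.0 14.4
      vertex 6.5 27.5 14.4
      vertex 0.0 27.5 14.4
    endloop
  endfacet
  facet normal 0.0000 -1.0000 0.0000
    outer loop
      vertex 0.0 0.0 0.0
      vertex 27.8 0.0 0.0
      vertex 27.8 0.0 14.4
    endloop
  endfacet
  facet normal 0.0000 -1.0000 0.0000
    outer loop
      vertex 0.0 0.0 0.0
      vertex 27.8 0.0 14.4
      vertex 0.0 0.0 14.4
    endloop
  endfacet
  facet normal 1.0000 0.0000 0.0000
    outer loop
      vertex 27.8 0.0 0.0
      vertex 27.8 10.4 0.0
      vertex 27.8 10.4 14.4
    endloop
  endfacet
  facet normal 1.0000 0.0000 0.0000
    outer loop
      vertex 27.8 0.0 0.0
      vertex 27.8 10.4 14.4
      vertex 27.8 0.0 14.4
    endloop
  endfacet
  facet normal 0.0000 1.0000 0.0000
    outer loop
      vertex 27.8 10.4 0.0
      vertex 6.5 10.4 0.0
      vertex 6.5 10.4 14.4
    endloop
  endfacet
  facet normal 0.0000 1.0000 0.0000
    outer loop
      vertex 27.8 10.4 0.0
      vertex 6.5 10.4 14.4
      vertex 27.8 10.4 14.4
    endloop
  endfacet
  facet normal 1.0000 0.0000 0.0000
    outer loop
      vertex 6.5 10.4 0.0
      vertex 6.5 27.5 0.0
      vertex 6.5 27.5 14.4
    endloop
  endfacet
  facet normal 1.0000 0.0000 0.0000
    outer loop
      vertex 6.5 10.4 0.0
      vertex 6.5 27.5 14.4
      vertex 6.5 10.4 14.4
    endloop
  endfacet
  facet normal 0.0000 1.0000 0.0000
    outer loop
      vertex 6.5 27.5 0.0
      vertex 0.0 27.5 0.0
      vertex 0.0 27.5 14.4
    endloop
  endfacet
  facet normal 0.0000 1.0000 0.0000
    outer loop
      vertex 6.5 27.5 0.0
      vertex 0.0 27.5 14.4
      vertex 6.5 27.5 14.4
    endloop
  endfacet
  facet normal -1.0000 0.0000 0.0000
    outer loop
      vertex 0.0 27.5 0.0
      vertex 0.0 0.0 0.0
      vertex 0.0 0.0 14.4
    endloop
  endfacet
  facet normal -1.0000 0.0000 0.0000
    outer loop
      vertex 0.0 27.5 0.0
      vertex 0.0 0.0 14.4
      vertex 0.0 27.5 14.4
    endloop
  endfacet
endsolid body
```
; perimeter-only toolpath
G21 ; units = mm
G90 ; absolute positioning
G28 ; home
; layer 1
G0 Z2.1
G0 X0.0 Y0.0
G1 X27.8 Y0.0
G1 X27.8 Y10.4
G1 X6.5 Y10.4
G1 X6.5 Y27.5
G1 X0.0 Y27.5
G1 X0.0 Y0.0
; layer 2
G0 Z4.1
G0 X0.0 Y0.0
G1 X27.8 Y0.0
G1 X27.8 Y10.4
G1 X6.5 Y10.4
G1 X6.5 Y27.5
G1 X0.0 Y27.5
G1 X0.0 Y0.0
; layer 3
G0 Z6.2
G0 X0.0 Y0.0
G1 X27.8 Y0.0
G1 X27.8 Y10.4
G1 X6.5 Y10.4
G1 X6.5 Y27.5
G1 X0.0 Y27.5
G1 X0.0 Y0.0
; layer 4
G0 Z8.2
G0 X0.0 Y0.0
G1 X27.8 Y0.0
G1 X27.8 Y10.4
G1 X6.5 Y10.4
G1 X6.5 Y27.5
G1 X0.0 Y27.5
G1 X0.0 Y0.0
; layer 5
G0 Z10.3
G0 X0.0 Y0.0
G1 X27.8 Y0.0
G1 X27.8 Y10.4
G1 X6.5 Y10.4
G1 X6.5 Y27.5
G1 X0.0 Y27.5
G1 X0.0 Y0.0
; layer 6
G0 Z12.3
G0 X0.0 Y0.0
G1 X27.8 Y0.0
G1 X27.8 Y10.4
G1 X6.5 Y10.4
G1 X6.5 Y27.5
G1 X0.0 Y27.5
G1 X0.0 Y0.0
; layer 7
G0 Z14.4
G0 X0.0 Y0.0
G1 X27.8 Y0.0
G1 X27.8 Y10.4
G1 X6.5 Y10.4
G1 X6.5 Y27.5
G1 X0.0 Y27.5
G1 X0.0 Y0.0
M2 ; end

The solid is an L-shaped prism: outer 27.8 × 27.5 mm, arm thicknesses ≈ 10.4 mm (horizontal) and 6.5 mm (vertical), extruded 14.4 mm in z. Slicing at Δz = 2.1 mm — 7 equal slices spanning the solid's height, so layer i sits at z = i·h/7 — gives 7 non-empty perimeters. Each is a 6-segment closed polygon; G0 lifts to the layer z and rapids to the start vertex, then G1 traces the edges.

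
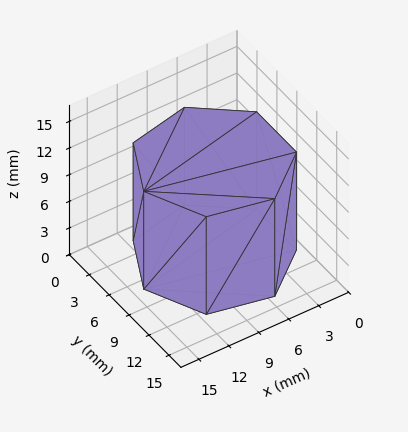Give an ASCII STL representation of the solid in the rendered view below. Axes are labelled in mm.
Reading the render: the shape is a regular 7-sided prism (a cylinder approximated with 7 flat sides), circumscribed radius ≈ 7 mm, height ≈ 11 mm (dimensions read to the nearest mm from the axis ticks). For the STL, each face is triangulated and given an outward normal.

solid part
  facet normal 0.0000 0.0000 -1.0000
    outer loop
      vertex 5.4 13.8 0.0
      vertex 11.4 12.5 0.0
      vertex 14.0 7.0 0.0
    endloop
  endfacet
  facet normal 0.0000 0.0000 -1.0000
    outer loop
      vertex 0.7 10.0 0.0
      vertex 5.4 13.8 0.0
      vertex 14.0 7.0 0.0
    endloop
  endfacet
  facet normal 0.0000 0.0000 -1.0000
    outer loop
      vertex 0.7 4.0 0.0
      vertex 0.7 10.0 0.0
      vertex 14.0 7.0 0.0
    endloop
  endfacet
  facet normal 0.0000 0.0000 -1.0000
    outer loop
      vertex 5.4 0.2 0.0
      vertex 0.7 4.0 0.0
      vertex 14.0 7.0 0.0
    endloop
  endfacet
  facet normal 0.0000 0.0000 -1.0000
    outer loop
      vertex 11.4 1.5 0.0
      vertex 5.4 0.2 0.0
      vertex 14.0 7.0 0.0
    endloop
  endfacet
  facet normal 0.0000 0.0000 1.0000
    outer loop
      vertex 14.0 7.0 11.0
      vertex 11.4 12.5 11.0
      vertex 5.4 13.8 11.0
    endloop
  endfacet
  facet normal 0.0000 0.0000 1.0000
    outer loop
      vertex 14.0 7.0 11.0
      vertex 5.4 13.8 11.0
      vertex 0.7 10.0 11.0
    endloop
  endfacet
  facet normal 0.0000 0.0000 1.0000
    outer loop
      vertex 14.0 7.0 11.0
      vertex 0.7 10.0 11.0
      vertex 0.7 4.0 11.0
    endloop
  endfacet
  facet normal 0.0000 0.0000 1.0000
    outer loop
      vertex 14.0 7.0 11.0
      vertex 0.7 4.0 11.0
      vertex 5.4 0.2 11.0
    endloop
  endfacet
  facet normal 0.0000 0.0000 1.0000
    outer loop
      vertex 14.0 7.0 11.0
      vertex 5.4 0.2 11.0
      vertex 11.4 1.5 11.0
    endloop
  endfacet
  facet normal 0.9041 0.4274 0.0000
    outer loop
      vertex 14.0 7.0 0.0
      vertex 11.4 12.5 0.0
      vertex 11.4 12.5 11.0
    endloop
  endfacet
  facet normal 0.9041 0.4274 0.0000
    outer loop
      vertex 14.0 7.0 0.0
      vertex 11.4 12.5 11.0
      vertex 14.0 7.0 11.0
    endloop
  endfacet
  facet normal 0.2118 0.9773 0.0000
    outer loop
      vertex 11.4 12.5 0.0
      vertex 5.4 13.8 0.0
      vertex 5.4 13.8 11.0
    endloop
  endfacet
  facet normal 0.2118 0.9773 0.0000
    outer loop
      vertex 11.4 12.5 0.0
      vertex 5.4 13.8 11.0
      vertex 11.4 12.5 11.0
    endloop
  endfacet
  facet normal -0.6287 0.7776 0.0000
    outer loop
      vertex 5.4 13.8 0.0
      vertex 0.7 10.0 0.0
      vertex 0.7 10.0 11.0
    endloop
  endfacet
  facet normal -0.6287 0.7776 0.0000
    outer loop
      vertex 5.4 13.8 0.0
      vertex 0.7 10.0 11.0
      vertex 5.4 13.8 11.0
    endloop
  endfacet
  facet normal -1.0000 0.0000 0.0000
    outer loop
      vertex 0.7 10.0 0.0
      vertex 0.7 4.0 0.0
      vertex 0.7 4.0 11.0
    endloop
  endfacet
  facet normal -1.0000 0.0000 0.0000
    outer loop
      vertex 0.7 10.0 0.0
      vertex 0.7 4.0 11.0
      vertex 0.7 10.0 11.0
    endloop
  endfacet
  facet normal -0.6287 -0.7776 0.0000
    outer loop
      vertex 0.7 4.0 0.0
      vertex 5.4 0.2 0.0
      vertex 5.4 0.2 11.0
    endloop
  endfacet
  facet normal -0.6287 -0.7776 0.0000
    outer loop
      vertex 0.7 4.0 0.0
      vertex 5.4 0.2 11.0
      vertex 0.7 4.0 11.0
    endloop
  endfacet
  facet normal 0.2118 -0.9773 0.0000
    outer loop
      vertex 5.4 0.2 0.0
      vertex 11.4 1.5 0.0
      vertex 11.4 1.5 11.0
    endloop
  endfacet
  facet normal 0.2118 -0.9773 0.0000
    outer loop
      vertex 5.4 0.2 0.0
      vertex 11.4 1.5 11.0
      vertex 5.4 0.2 11.0
    endloop
  endfacet
  facet normal 0.9041 -0.4274 0.0000
    outer loop
      vertex 11.4 1.5 0.0
      vertex 14.0 7.0 0.0
      vertex 14.0 7.0 11.0
    endloop
  endfacet
  facet normal 0.9041 -0.4274 0.0000
    outer loop
      vertex 11.4 1.5 0.0
      vertex 14.0 7.0 11.0
      vertex 11.4 1.5 11.0
    endloop
  endfacet
endsolid part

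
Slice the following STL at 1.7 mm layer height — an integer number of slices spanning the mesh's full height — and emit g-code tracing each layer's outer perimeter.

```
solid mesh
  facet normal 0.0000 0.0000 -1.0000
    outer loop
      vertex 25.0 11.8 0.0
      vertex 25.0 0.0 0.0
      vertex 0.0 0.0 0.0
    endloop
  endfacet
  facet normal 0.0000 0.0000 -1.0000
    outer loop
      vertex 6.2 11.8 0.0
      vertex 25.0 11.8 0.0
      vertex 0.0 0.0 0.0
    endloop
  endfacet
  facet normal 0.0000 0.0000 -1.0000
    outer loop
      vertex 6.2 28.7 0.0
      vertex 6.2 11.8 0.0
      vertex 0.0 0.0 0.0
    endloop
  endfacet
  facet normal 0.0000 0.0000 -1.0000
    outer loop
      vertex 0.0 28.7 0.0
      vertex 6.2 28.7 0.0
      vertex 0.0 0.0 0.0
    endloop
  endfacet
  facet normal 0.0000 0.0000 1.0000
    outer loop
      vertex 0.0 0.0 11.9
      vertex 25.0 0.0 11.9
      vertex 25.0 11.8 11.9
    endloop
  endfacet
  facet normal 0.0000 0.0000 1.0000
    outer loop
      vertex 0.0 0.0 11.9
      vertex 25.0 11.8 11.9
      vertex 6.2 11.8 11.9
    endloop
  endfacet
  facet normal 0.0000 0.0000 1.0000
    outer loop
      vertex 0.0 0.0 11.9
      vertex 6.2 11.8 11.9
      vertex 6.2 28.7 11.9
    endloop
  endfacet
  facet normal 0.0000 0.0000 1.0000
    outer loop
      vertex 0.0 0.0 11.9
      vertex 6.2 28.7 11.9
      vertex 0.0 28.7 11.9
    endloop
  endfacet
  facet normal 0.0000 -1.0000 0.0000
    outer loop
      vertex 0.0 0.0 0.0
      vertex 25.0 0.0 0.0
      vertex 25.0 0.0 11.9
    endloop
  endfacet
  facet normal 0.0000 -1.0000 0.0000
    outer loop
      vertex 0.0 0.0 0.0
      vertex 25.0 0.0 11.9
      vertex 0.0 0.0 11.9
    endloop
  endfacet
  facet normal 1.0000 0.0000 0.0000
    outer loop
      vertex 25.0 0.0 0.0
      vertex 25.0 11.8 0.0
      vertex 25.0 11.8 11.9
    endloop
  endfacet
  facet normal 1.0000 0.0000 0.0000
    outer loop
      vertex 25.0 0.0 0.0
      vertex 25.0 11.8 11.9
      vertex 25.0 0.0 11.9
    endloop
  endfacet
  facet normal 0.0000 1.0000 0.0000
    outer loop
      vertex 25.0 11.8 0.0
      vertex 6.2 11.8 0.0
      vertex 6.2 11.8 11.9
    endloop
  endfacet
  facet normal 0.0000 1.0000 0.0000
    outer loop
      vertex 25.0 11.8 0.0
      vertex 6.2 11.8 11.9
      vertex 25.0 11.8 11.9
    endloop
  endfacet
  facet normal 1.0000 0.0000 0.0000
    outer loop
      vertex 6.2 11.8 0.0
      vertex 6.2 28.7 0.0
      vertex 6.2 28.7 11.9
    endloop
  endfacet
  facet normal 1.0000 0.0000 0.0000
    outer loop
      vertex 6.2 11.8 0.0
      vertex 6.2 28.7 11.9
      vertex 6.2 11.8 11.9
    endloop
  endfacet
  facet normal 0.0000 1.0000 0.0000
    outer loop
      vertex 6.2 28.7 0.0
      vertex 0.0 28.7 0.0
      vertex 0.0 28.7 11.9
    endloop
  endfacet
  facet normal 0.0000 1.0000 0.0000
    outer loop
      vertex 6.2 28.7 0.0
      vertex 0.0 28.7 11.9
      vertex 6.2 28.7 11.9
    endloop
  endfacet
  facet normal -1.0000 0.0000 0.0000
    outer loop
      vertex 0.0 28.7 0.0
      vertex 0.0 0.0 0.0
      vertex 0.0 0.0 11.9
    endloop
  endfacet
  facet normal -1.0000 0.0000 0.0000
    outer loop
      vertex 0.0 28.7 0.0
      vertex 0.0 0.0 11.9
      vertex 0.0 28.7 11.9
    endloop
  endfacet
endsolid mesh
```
; perimeter-only toolpath
G21 ; units = mm
G90 ; absolute positioning
G28 ; home
; layer 1
G0 Z1.7
G0 X0.0 Y0.0
G1 X25.0 Y0.0
G1 X25.0 Y11.8
G1 X6.2 Y11.8
G1 X6.2 Y28.7
G1 X0.0 Y28.7
G1 X0.0 Y0.0
; layer 2
G0 Z3.4
G0 X0.0 Y0.0
G1 X25.0 Y0.0
G1 X25.0 Y11.8
G1 X6.2 Y11.8
G1 X6.2 Y28.7
G1 X0.0 Y28.7
G1 X0.0 Y0.0
; layer 3
G0 Z5.1
G0 X0.0 Y0.0
G1 X25.0 Y0.0
G1 X25.0 Y11.8
G1 X6.2 Y11.8
G1 X6.2 Y28.7
G1 X0.0 Y28.7
G1 X0.0 Y0.0
; layer 4
G0 Z6.8
G0 X0.0 Y0.0
G1 X25.0 Y0.0
G1 X25.0 Y11.8
G1 X6.2 Y11.8
G1 X6.2 Y28.7
G1 X0.0 Y28.7
G1 X0.0 Y0.0
; layer 5
G0 Z8.5
G0 X0.0 Y0.0
G1 X25.0 Y0.0
G1 X25.0 Y11.8
G1 X6.2 Y11.8
G1 X6.2 Y28.7
G1 X0.0 Y28.7
G1 X0.0 Y0.0
; layer 6
G0 Z10.2
G0 X0.0 Y0.0
G1 X25.0 Y0.0
G1 X25.0 Y11.8
G1 X6.2 Y11.8
G1 X6.2 Y28.7
G1 X0.0 Y28.7
G1 X0.0 Y0.0
; layer 7
G0 Z11.9
G0 X0.0 Y0.0
G1 X25.0 Y0.0
G1 X25.0 Y11.8
G1 X6.2 Y11.8
G1 X6.2 Y28.7
G1 X0.0 Y28.7
G1 X0.0 Y0.0
M2 ; end

The solid is an L-shaped prism: outer 25 × 28.7 mm, arm thicknesses ≈ 11.8 mm (horizontal) and 6.2 mm (vertical), extruded 11.9 mm in z. Slicing at Δz = 1.7 mm — 7 equal slices spanning the solid's height, so layer i sits at z = i·h/7 — gives 7 non-empty perimeters. Each is a 6-segment closed polygon; G0 lifts to the layer z and rapids to the start vertex, then G1 traces the edges.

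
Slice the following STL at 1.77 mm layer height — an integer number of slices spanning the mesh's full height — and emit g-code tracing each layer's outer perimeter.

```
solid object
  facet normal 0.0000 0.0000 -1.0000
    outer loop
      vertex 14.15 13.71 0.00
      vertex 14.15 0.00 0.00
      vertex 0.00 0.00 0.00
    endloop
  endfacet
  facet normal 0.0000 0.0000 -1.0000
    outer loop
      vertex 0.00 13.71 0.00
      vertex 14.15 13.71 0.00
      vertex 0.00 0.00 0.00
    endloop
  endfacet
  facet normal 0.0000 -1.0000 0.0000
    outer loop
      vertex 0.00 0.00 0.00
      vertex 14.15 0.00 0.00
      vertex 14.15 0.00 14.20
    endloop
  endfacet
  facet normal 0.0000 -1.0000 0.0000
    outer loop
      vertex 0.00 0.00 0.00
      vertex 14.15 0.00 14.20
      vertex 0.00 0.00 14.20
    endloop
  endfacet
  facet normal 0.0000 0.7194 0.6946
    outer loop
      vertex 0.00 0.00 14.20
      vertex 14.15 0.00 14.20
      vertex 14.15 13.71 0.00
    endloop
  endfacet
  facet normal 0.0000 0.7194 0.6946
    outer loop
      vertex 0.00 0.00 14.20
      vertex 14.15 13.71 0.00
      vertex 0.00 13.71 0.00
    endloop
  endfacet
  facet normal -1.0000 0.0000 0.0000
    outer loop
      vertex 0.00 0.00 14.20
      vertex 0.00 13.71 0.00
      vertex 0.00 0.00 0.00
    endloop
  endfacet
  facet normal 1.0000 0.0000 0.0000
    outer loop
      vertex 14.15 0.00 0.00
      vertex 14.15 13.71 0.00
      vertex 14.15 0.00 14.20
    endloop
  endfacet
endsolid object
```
; perimeter-only toolpath
G21 ; units = mm
G90 ; absolute positioning
G28 ; home
; layer 1
G0 Z1.77
G0 X0.00 Y0.00
G1 X14.15 Y0.00
G1 X14.15 Y12.00
G1 X0.00 Y12.00
G1 X0.00 Y0.00
; layer 2
G0 Z3.55
G0 X0.00 Y0.00
G1 X14.15 Y0.00
G1 X14.15 Y10.28
G1 X0.00 Y10.28
G1 X0.00 Y0.00
; layer 3
G0 Z5.32
G0 X0.00 Y0.00
G1 X14.15 Y0.00
G1 X14.15 Y8.57
G1 X0.00 Y8.57
G1 X0.00 Y0.00
; layer 4
G0 Z7.10
G0 X0.00 Y0.00
G1 X14.15 Y0.00
G1 X14.15 Y6.86
G1 X0.00 Y6.86
G1 X0.00 Y0.00
; layer 5
G0 Z8.88
G0 X0.00 Y0.00
G1 X14.15 Y0.00
G1 X14.15 Y5.14
G1 X0.00 Y5.14
G1 X0.00 Y0.00
; layer 6
G0 Z10.65
G0 X0.00 Y0.00
G1 X14.15 Y0.00
G1 X14.15 Y3.43
G1 X0.00 Y3.43
G1 X0.00 Y0.00
; layer 7
G0 Z12.42
G0 X0.00 Y0.00
G1 X14.15 Y0.00
G1 X14.15 Y1.71
G1 X0.00 Y1.71
G1 X0.00 Y0.00
M2 ; end

The solid is a wedge (ramp): 14.2 × 13.7 mm base, rising to 14.2 mm along the y=0 edge and sloping linearly to z=0 at y=13.7. Slicing at Δz = 1.77 mm — 8 equal slices spanning the solid's height, so layer i sits at z = i·h/8 — gives 7 non-empty perimeters. Each is a 4-segment closed polygon; G0 lifts to the layer z and rapids to the start vertex, then G1 traces the edges. The cross-section shrinks linearly with z (the slice at the apex is degenerate and omitted).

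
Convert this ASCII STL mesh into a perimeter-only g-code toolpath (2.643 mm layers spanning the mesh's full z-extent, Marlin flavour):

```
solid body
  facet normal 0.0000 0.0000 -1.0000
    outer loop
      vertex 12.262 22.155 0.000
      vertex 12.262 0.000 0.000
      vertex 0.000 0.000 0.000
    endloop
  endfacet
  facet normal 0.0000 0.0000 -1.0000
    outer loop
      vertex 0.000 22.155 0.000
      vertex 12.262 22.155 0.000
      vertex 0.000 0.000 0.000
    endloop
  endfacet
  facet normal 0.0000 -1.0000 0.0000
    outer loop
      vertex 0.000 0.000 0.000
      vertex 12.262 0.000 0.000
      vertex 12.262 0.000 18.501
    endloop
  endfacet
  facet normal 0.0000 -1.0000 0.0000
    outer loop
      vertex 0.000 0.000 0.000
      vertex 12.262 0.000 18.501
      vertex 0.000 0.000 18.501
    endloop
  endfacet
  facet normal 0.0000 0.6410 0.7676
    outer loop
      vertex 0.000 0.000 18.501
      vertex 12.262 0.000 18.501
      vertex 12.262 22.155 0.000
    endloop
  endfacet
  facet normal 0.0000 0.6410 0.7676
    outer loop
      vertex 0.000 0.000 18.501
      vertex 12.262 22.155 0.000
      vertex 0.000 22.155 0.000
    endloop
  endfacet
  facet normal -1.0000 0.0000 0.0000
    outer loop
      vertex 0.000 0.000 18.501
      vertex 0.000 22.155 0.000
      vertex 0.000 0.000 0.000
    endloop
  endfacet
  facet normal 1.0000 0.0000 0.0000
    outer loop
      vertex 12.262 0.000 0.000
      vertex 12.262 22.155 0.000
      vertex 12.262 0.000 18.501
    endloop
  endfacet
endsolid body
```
; perimeter-only toolpath
G21 ; units = mm
G90 ; absolute positioning
G28 ; home
; layer 1
G0 Z2.643
G0 X0.000 Y0.000
G1 X12.262 Y0.000
G1 X12.262 Y18.990
G1 X0.000 Y18.990
G1 X0.000 Y0.000
; layer 2
G0 Z5.286
G0 X0.000 Y0.000
G1 X12.262 Y0.000
G1 X12.262 Y15.825
G1 X0.000 Y15.825
G1 X0.000 Y0.000
; layer 3
G0 Z7.929
G0 X0.000 Y0.000
G1 X12.262 Y0.000
G1 X12.262 Y12.660
G1 X0.000 Y12.660
G1 X0.000 Y0.000
; layer 4
G0 Z10.572
G0 X0.000 Y0.000
G1 X12.262 Y0.000
G1 X12.262 Y9.495
G1 X0.000 Y9.495
G1 X0.000 Y0.000
; layer 5
G0 Z13.215
G0 X0.000 Y0.000
G1 X12.262 Y0.000
G1 X12.262 Y6.330
G1 X0.000 Y6.330
G1 X0.000 Y0.000
; layer 6
G0 Z15.858
G0 X0.000 Y0.000
G1 X12.262 Y0.000
G1 X12.262 Y3.165
G1 X0.000 Y3.165
G1 X0.000 Y0.000
M2 ; end

The solid is a wedge (ramp): 12.3 × 22.2 mm base, rising to 18.5 mm along the y=0 edge and sloping linearly to z=0 at y=22.2. Slicing at Δz = 2.643 mm — 7 equal slices spanning the solid's height, so layer i sits at z = i·h/7 — gives 6 non-empty perimeters. Each is a 4-segment closed polygon; G0 lifts to the layer z and rapids to the start vertex, then G1 traces the edges. The cross-section shrinks linearly with z (the slice at the apex is degenerate and omitted).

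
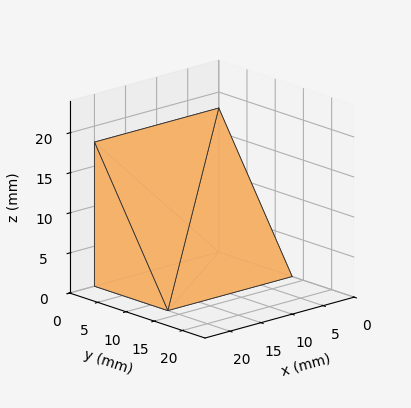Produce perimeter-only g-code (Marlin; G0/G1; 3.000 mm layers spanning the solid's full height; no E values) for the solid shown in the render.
Reading the render: the shape is a wedge (ramp): 20 × 13 mm base, rising to 18 mm along the y=0 edge and sloping linearly to z=0 at y=13 (dimensions read to the nearest mm from the axis ticks). For the g-code, the solid's height is divided into equal slices at the stated Δz and each level perimeter traced with G1 moves after a G0 lift.

; perimeter-only toolpath
G21 ; units = mm
G90 ; absolute positioning
G28 ; home
; layer 1
G0 Z3.000
G0 X0.000 Y0.000
G1 X20.000 Y0.000
G1 X20.000 Y10.833
G1 X0.000 Y10.833
G1 X0.000 Y0.000
; layer 2
G0 Z6.000
G0 X0.000 Y0.000
G1 X20.000 Y0.000
G1 X20.000 Y8.667
G1 X0.000 Y8.667
G1 X0.000 Y0.000
; layer 3
G0 Z9.000
G0 X0.000 Y0.000
G1 X20.000 Y0.000
G1 X20.000 Y6.500
G1 X0.000 Y6.500
G1 X0.000 Y0.000
; layer 4
G0 Z12.000
G0 X0.000 Y0.000
G1 X20.000 Y0.000
G1 X20.000 Y4.333
G1 X0.000 Y4.333
G1 X0.000 Y0.000
; layer 5
G0 Z15.000
G0 X0.000 Y0.000
G1 X20.000 Y0.000
G1 X20.000 Y2.167
G1 X0.000 Y2.167
G1 X0.000 Y0.000
M2 ; end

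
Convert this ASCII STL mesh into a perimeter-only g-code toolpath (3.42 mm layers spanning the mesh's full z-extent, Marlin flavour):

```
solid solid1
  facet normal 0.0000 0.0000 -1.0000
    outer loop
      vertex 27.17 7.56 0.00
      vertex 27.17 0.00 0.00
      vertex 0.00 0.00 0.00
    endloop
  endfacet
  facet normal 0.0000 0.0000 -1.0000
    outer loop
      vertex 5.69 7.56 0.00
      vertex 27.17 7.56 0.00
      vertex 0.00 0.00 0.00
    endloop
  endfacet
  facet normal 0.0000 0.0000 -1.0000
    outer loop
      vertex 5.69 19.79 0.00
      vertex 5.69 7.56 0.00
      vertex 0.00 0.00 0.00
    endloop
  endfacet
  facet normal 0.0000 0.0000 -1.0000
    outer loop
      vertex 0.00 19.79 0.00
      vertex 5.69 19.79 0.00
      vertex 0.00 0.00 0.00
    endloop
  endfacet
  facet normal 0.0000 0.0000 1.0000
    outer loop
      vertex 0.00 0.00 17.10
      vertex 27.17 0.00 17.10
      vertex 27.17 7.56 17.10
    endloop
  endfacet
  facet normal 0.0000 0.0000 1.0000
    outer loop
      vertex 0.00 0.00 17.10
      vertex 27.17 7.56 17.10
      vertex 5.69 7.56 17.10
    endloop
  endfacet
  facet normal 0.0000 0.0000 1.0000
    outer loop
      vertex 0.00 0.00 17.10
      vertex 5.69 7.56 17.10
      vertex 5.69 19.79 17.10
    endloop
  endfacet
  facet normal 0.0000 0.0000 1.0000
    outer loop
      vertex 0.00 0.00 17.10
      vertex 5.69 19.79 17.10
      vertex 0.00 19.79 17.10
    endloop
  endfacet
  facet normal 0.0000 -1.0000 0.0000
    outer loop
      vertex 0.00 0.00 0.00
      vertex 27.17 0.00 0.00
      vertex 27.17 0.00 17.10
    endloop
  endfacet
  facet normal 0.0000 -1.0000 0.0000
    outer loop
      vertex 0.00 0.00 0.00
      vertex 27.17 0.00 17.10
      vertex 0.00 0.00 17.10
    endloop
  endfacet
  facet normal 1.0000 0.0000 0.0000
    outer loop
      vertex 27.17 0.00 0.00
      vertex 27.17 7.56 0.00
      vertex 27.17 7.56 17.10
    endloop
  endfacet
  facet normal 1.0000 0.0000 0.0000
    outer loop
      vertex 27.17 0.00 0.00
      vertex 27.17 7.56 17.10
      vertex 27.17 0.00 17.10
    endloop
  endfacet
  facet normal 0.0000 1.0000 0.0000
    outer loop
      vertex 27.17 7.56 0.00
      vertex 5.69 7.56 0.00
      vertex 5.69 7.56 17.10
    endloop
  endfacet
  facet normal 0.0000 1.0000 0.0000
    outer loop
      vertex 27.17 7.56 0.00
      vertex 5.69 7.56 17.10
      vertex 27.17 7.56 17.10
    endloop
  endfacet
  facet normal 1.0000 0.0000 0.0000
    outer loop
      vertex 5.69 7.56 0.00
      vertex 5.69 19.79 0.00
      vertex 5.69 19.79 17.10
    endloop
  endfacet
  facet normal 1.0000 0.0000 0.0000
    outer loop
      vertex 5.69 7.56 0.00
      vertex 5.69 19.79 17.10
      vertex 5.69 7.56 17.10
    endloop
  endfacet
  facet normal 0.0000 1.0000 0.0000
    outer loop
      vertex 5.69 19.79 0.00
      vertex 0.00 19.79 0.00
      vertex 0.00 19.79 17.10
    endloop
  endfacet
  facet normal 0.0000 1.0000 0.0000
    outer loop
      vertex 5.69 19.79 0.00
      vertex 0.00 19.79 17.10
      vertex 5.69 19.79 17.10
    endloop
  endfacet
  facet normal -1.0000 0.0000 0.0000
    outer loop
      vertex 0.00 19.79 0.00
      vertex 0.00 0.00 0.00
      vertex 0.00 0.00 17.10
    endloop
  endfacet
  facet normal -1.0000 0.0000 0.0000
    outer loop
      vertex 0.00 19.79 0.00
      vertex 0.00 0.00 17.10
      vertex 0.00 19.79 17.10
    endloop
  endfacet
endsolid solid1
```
; perimeter-only toolpath
G21 ; units = mm
G90 ; absolute positioning
G28 ; home
; layer 1
G0 Z3.42
G0 X0.00 Y0.00
G1 X27.17 Y0.00
G1 X27.17 Y7.56
G1 X5.69 Y7.56
G1 X5.69 Y19.79
G1 X0.00 Y19.79
G1 X0.00 Y0.00
; layer 2
G0 Z6.84
G0 X0.00 Y0.00
G1 X27.17 Y0.00
G1 X27.17 Y7.56
G1 X5.69 Y7.56
G1 X5.69 Y19.79
G1 X0.00 Y19.79
G1 X0.00 Y0.00
; layer 3
G0 Z10.26
G0 X0.00 Y0.00
G1 X27.17 Y0.00
G1 X27.17 Y7.56
G1 X5.69 Y7.56
G1 X5.69 Y19.79
G1 X0.00 Y19.79
G1 X0.00 Y0.00
; layer 4
G0 Z13.68
G0 X0.00 Y0.00
G1 X27.17 Y0.00
G1 X27.17 Y7.56
G1 X5.69 Y7.56
G1 X5.69 Y19.79
G1 X0.00 Y19.79
G1 X0.00 Y0.00
; layer 5
G0 Z17.10
G0 X0.00 Y0.00
G1 X27.17 Y0.00
G1 X27.17 Y7.56
G1 X5.69 Y7.56
G1 X5.69 Y19.79
G1 X0.00 Y19.79
G1 X0.00 Y0.00
M2 ; end

The solid is an L-shaped prism: outer 27.2 × 19.8 mm, arm thicknesses ≈ 7.56 mm (horizontal) and 5.69 mm (vertical), extruded 17.1 mm in z. Slicing at Δz = 3.42 mm — 5 equal slices spanning the solid's height, so layer i sits at z = i·h/5 — gives 5 non-empty perimeters. Each is a 6-segment closed polygon; G0 lifts to the layer z and rapids to the start vertex, then G1 traces the edges.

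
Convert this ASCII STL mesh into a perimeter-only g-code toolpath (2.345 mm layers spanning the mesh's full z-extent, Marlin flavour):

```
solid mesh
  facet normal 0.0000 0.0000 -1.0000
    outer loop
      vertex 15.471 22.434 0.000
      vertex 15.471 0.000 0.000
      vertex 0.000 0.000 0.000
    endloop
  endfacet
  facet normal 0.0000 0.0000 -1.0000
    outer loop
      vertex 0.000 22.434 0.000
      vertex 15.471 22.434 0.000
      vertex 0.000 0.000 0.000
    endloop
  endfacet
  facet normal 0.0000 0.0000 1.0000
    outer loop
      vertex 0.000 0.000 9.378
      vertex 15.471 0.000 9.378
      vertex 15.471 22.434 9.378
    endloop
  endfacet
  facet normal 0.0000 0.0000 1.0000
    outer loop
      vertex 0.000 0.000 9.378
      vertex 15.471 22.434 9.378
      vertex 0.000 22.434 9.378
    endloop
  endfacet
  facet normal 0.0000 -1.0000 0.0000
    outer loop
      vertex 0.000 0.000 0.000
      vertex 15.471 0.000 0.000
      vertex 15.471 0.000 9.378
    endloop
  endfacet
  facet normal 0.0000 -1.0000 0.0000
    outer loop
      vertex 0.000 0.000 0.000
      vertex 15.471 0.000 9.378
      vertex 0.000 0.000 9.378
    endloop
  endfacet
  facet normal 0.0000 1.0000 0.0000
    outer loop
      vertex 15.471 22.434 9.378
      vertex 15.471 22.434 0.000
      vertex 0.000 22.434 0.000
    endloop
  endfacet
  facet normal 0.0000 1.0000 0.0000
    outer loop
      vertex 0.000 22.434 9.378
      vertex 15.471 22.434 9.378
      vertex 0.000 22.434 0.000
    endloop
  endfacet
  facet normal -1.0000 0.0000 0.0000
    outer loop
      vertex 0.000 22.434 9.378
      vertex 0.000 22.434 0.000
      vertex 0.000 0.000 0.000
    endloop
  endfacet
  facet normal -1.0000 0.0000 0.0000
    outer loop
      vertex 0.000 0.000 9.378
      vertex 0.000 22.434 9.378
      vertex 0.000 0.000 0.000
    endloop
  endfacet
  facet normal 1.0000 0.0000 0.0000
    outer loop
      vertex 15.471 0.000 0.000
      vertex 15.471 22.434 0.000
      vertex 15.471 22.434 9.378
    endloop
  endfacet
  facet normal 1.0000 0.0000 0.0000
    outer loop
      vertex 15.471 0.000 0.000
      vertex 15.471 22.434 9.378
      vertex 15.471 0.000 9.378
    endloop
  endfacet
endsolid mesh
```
; perimeter-only toolpath
G21 ; units = mm
G90 ; absolute positioning
G28 ; home
; layer 1
G0 Z2.345
G0 X0.000 Y0.000
G1 X15.471 Y0.000
G1 X15.471 Y22.434
G1 X0.000 Y22.434
G1 X0.000 Y0.000
; layer 2
G0 Z4.689
G0 X0.000 Y0.000
G1 X15.471 Y0.000
G1 X15.471 Y22.434
G1 X0.000 Y22.434
G1 X0.000 Y0.000
; layer 3
G0 Z7.034
G0 X0.000 Y0.000
G1 X15.471 Y0.000
G1 X15.471 Y22.434
G1 X0.000 Y22.434
G1 X0.000 Y0.000
; layer 4
G0 Z9.378
G0 X0.000 Y0.000
G1 X15.471 Y0.000
G1 X15.471 Y22.434
G1 X0.000 Y22.434
G1 X0.000 Y0.000
M2 ; end

The solid is a rectangular box, roughly 15.5 × 22.4 mm footprint and 9.38 mm tall. Slicing at Δz = 2.345 mm — 4 equal slices spanning the solid's height, so layer i sits at z = i·h/4 — gives 4 non-empty perimeters. Each is a 4-segment closed polygon; G0 lifts to the layer z and rapids to the start vertex, then G1 traces the edges.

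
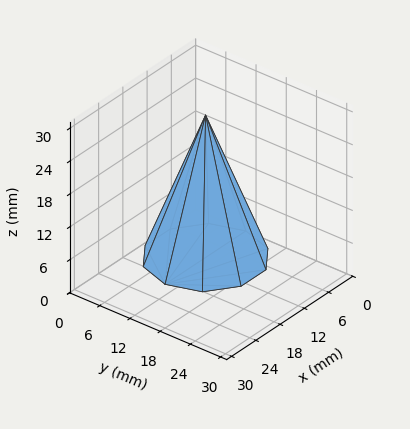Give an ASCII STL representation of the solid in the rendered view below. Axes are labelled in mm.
Reading the render: the shape is a regular 10-sided pyramid, base circumscribed radius ≈ 10 mm, apex at z ≈ 26 mm (dimensions read to the nearest mm from the axis ticks). For the STL, each face is triangulated and given an outward normal.

solid part
  facet normal 0.0000 0.0000 -1.0000
    outer loop
      vertex 13.090 19.511 0.000
      vertex 18.090 15.878 0.000
      vertex 20.000 10.000 0.000
    endloop
  endfacet
  facet normal 0.0000 0.0000 -1.0000
    outer loop
      vertex 6.910 19.511 0.000
      vertex 13.090 19.511 0.000
      vertex 20.000 10.000 0.000
    endloop
  endfacet
  facet normal 0.0000 0.0000 -1.0000
    outer loop
      vertex 1.910 15.878 0.000
      vertex 6.910 19.511 0.000
      vertex 20.000 10.000 0.000
    endloop
  endfacet
  facet normal 0.0000 0.0000 -1.0000
    outer loop
      vertex 0.000 10.000 0.000
      vertex 1.910 15.878 0.000
      vertex 20.000 10.000 0.000
    endloop
  endfacet
  facet normal 0.0000 0.0000 -1.0000
    outer loop
      vertex 1.910 4.122 0.000
      vertex 0.000 10.000 0.000
      vertex 20.000 10.000 0.000
    endloop
  endfacet
  facet normal 0.0000 0.0000 -1.0000
    outer loop
      vertex 6.910 0.489 0.000
      vertex 1.910 4.122 0.000
      vertex 20.000 10.000 0.000
    endloop
  endfacet
  facet normal 0.0000 0.0000 -1.0000
    outer loop
      vertex 13.090 0.489 0.000
      vertex 6.910 0.489 0.000
      vertex 20.000 10.000 0.000
    endloop
  endfacet
  facet normal 0.0000 0.0000 -1.0000
    outer loop
      vertex 18.090 4.122 0.000
      vertex 13.090 0.489 0.000
      vertex 20.000 10.000 0.000
    endloop
  endfacet
  facet normal 0.8932 0.2902 0.3435
    outer loop
      vertex 20.000 10.000 0.000
      vertex 18.090 15.878 0.000
      vertex 10.000 10.000 26.000
    endloop
  endfacet
  facet normal 0.5520 0.7598 0.3435
    outer loop
      vertex 18.090 15.878 0.000
      vertex 13.090 19.511 0.000
      vertex 10.000 10.000 26.000
    endloop
  endfacet
  facet normal 0.0000 0.9391 0.3435
    outer loop
      vertex 13.090 19.511 0.000
      vertex 6.910 19.511 0.000
      vertex 10.000 10.000 26.000
    endloop
  endfacet
  facet normal -0.5520 0.7598 0.3435
    outer loop
      vertex 6.910 19.511 0.000
      vertex 1.910 15.878 0.000
      vertex 10.000 10.000 26.000
    endloop
  endfacet
  facet normal -0.8932 0.2902 0.3435
    outer loop
      vertex 1.910 15.878 0.000
      vertex 0.000 10.000 0.000
      vertex 10.000 10.000 26.000
    endloop
  endfacet
  facet normal -0.8932 -0.2902 0.3435
    outer loop
      vertex 0.000 10.000 0.000
      vertex 1.910 4.122 0.000
      vertex 10.000 10.000 26.000
    endloop
  endfacet
  facet normal -0.5520 -0.7598 0.3435
    outer loop
      vertex 1.910 4.122 0.000
      vertex 6.910 0.489 0.000
      vertex 10.000 10.000 26.000
    endloop
  endfacet
  facet normal 0.0000 -0.9391 0.3435
    outer loop
      vertex 6.910 0.489 0.000
      vertex 13.090 0.489 0.000
      vertex 10.000 10.000 26.000
    endloop
  endfacet
  facet normal 0.5520 -0.7598 0.3435
    outer loop
      vertex 13.090 0.489 0.000
      vertex 18.090 4.122 0.000
      vertex 10.000 10.000 26.000
    endloop
  endfacet
  facet normal 0.8932 -0.2902 0.3435
    outer loop
      vertex 18.090 4.122 0.000
      vertex 20.000 10.000 0.000
      vertex 10.000 10.000 26.000
    endloop
  endfacet
endsolid part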